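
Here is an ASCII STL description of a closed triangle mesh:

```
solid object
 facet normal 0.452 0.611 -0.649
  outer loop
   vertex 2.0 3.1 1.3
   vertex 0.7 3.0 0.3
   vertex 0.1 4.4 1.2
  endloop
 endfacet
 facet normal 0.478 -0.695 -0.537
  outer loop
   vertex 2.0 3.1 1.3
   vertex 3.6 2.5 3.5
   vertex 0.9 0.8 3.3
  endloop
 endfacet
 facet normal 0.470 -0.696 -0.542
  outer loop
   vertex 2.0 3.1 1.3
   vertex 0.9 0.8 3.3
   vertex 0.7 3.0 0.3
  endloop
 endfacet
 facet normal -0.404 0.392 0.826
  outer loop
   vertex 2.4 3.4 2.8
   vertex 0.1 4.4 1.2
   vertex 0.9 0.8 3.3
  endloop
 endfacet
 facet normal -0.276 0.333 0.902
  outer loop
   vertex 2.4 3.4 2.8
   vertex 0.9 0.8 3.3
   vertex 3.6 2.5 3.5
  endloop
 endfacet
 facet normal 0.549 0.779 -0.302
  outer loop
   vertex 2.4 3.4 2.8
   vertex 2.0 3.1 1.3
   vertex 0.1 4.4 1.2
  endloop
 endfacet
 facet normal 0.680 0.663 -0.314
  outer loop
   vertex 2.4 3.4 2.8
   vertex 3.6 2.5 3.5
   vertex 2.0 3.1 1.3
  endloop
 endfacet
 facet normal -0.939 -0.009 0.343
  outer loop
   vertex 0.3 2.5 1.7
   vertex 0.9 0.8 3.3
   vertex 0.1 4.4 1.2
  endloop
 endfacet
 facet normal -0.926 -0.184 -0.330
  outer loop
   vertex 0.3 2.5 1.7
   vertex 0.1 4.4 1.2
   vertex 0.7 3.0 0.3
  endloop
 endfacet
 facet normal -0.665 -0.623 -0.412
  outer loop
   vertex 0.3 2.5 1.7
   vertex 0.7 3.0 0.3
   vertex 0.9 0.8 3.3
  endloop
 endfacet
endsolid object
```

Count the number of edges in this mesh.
15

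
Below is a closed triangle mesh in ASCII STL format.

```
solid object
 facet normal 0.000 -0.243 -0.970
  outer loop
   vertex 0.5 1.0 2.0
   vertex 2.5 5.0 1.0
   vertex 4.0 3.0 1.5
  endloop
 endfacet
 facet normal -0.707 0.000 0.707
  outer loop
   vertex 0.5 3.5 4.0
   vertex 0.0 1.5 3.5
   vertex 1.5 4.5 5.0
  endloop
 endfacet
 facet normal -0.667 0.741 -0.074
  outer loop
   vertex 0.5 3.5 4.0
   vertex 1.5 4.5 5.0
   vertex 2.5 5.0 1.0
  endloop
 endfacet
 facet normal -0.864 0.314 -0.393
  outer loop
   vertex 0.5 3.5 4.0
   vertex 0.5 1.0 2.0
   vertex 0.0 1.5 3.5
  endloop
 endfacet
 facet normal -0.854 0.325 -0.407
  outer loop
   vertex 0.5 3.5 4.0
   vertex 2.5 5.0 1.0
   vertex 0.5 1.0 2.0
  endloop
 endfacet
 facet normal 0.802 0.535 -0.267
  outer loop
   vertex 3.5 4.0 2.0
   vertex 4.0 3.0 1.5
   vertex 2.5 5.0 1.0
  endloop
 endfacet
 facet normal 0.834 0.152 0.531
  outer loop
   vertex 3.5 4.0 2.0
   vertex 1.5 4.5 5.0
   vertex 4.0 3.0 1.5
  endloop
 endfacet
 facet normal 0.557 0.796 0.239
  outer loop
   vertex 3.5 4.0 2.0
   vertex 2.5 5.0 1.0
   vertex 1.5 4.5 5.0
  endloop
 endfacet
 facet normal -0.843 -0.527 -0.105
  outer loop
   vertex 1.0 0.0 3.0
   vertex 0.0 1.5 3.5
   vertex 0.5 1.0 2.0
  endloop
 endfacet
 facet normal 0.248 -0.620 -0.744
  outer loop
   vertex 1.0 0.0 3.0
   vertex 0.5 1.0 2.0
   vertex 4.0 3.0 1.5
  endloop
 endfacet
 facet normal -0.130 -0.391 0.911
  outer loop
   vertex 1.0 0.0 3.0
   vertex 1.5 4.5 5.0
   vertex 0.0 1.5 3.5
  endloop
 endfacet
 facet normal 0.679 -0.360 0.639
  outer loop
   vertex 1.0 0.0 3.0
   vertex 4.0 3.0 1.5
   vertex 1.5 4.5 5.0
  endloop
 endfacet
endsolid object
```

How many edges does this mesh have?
18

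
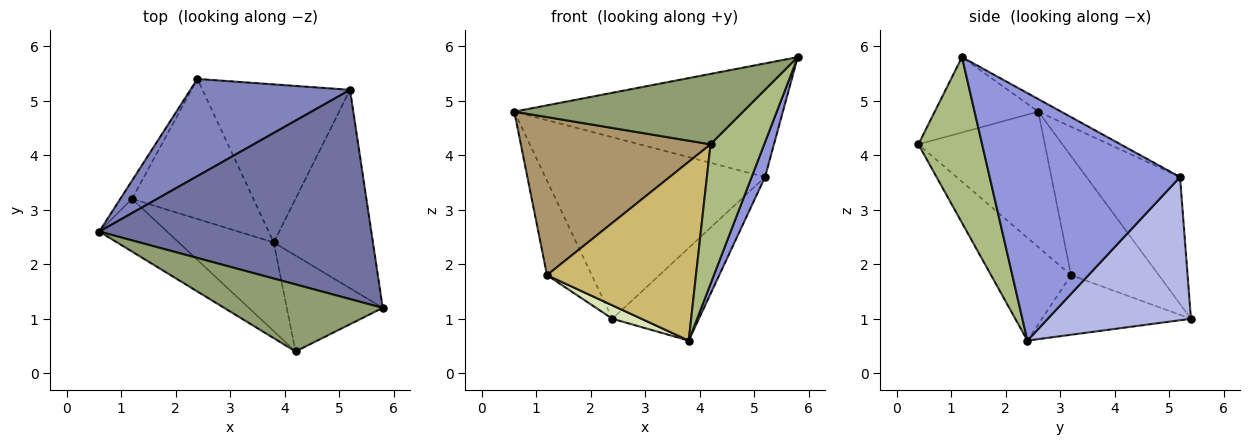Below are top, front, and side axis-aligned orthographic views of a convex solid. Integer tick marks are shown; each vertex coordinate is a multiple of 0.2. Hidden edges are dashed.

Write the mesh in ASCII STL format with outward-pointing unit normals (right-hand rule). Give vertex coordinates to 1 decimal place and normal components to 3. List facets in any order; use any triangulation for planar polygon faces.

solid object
 facet normal -0.040 0.477 0.878
  outer loop
   vertex 5.2 5.2 3.6
   vertex 0.6 2.6 4.8
   vertex 5.8 1.2 5.8
  endloop
 endfacet
 facet normal -0.351 0.825 0.442
  outer loop
   vertex 5.2 5.2 3.6
   vertex 2.4 5.4 1.0
   vertex 0.6 2.6 4.8
  endloop
 endfacet
 facet normal 0.926 -0.065 -0.371
  outer loop
   vertex 5.2 5.2 3.6
   vertex 5.8 1.2 5.8
   vertex 3.8 2.4 0.6
  endloop
 endfacet
 facet normal 0.642 0.388 -0.661
  outer loop
   vertex 5.2 5.2 3.6
   vertex 3.8 2.4 0.6
   vertex 2.4 5.4 1.0
  endloop
 endfacet
 facet normal -0.311 -0.688 0.655
  outer loop
   vertex 4.2 0.4 4.2
   vertex 5.8 1.2 5.8
   vertex 0.6 2.6 4.8
  endloop
 endfacet
 facet normal 0.699 -0.589 -0.405
  outer loop
   vertex 4.2 0.4 4.2
   vertex 3.8 2.4 0.6
   vertex 5.8 1.2 5.8
  endloop
 endfacet
 facet normal -0.888 0.452 -0.087
  outer loop
   vertex 1.2 3.2 1.8
   vertex 0.6 2.6 4.8
   vertex 2.4 5.4 1.0
  endloop
 endfacet
 facet normal -0.439 -0.086 -0.894
  outer loop
   vertex 1.2 3.2 1.8
   vertex 2.4 5.4 1.0
   vertex 3.8 2.4 0.6
  endloop
 endfacet
 facet normal -0.535 -0.802 -0.267
  outer loop
   vertex 1.2 3.2 1.8
   vertex 4.2 0.4 4.2
   vertex 0.6 2.6 4.8
  endloop
 endfacet
 facet normal -0.433 -0.807 -0.400
  outer loop
   vertex 1.2 3.2 1.8
   vertex 3.8 2.4 0.6
   vertex 4.2 0.4 4.2
  endloop
 endfacet
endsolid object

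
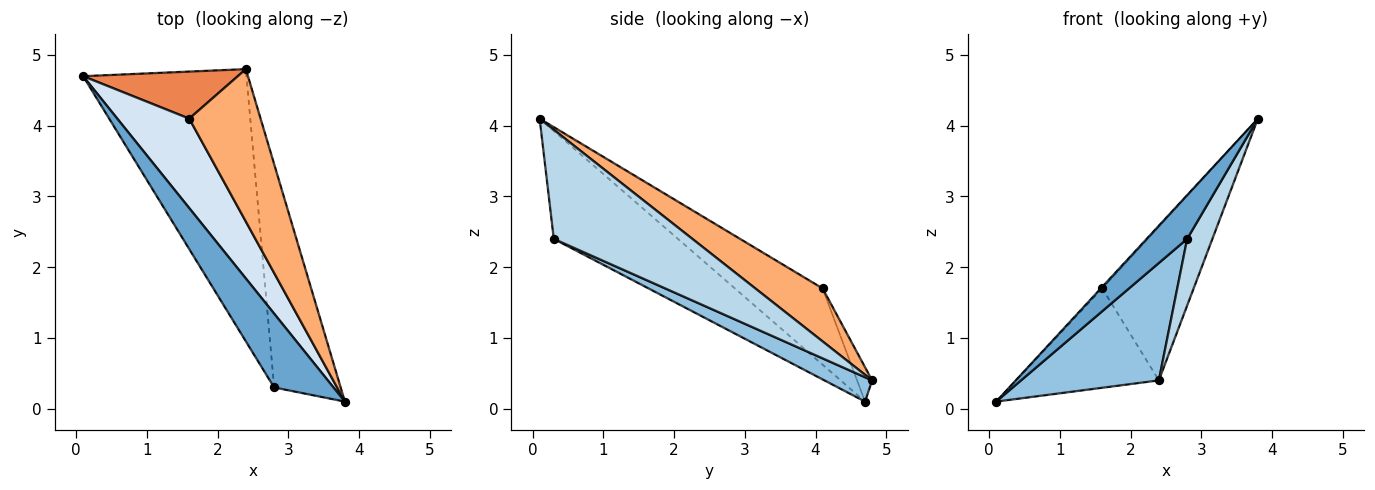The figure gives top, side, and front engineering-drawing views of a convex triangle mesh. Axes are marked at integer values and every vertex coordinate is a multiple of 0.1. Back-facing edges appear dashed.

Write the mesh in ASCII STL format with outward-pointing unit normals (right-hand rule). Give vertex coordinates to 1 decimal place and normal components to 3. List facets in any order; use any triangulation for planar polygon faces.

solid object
 facet normal -0.843 -0.275 0.463
  outer loop
   vertex 2.8 0.3 2.4
   vertex 3.8 0.1 4.1
   vertex 0.1 4.7 0.1
  endloop
 endfacet
 facet normal 0.136 -0.392 -0.910
  outer loop
   vertex 2.8 0.3 2.4
   vertex 0.1 4.7 0.1
   vertex 2.4 4.8 0.4
  endloop
 endfacet
 facet normal 0.844 -0.154 -0.514
  outer loop
   vertex 2.8 0.3 2.4
   vertex 2.4 4.8 0.4
   vertex 3.8 0.1 4.1
  endloop
 endfacet
 facet normal -0.727 0.012 0.686
  outer loop
   vertex 1.6 4.1 1.7
   vertex 0.1 4.7 0.1
   vertex 3.8 0.1 4.1
  endloop
 endfacet
 facet normal -0.095 0.900 0.426
  outer loop
   vertex 1.6 4.1 1.7
   vertex 2.4 4.8 0.4
   vertex 0.1 4.7 0.1
  endloop
 endfacet
 facet normal 0.463 0.629 0.624
  outer loop
   vertex 1.6 4.1 1.7
   vertex 3.8 0.1 4.1
   vertex 2.4 4.8 0.4
  endloop
 endfacet
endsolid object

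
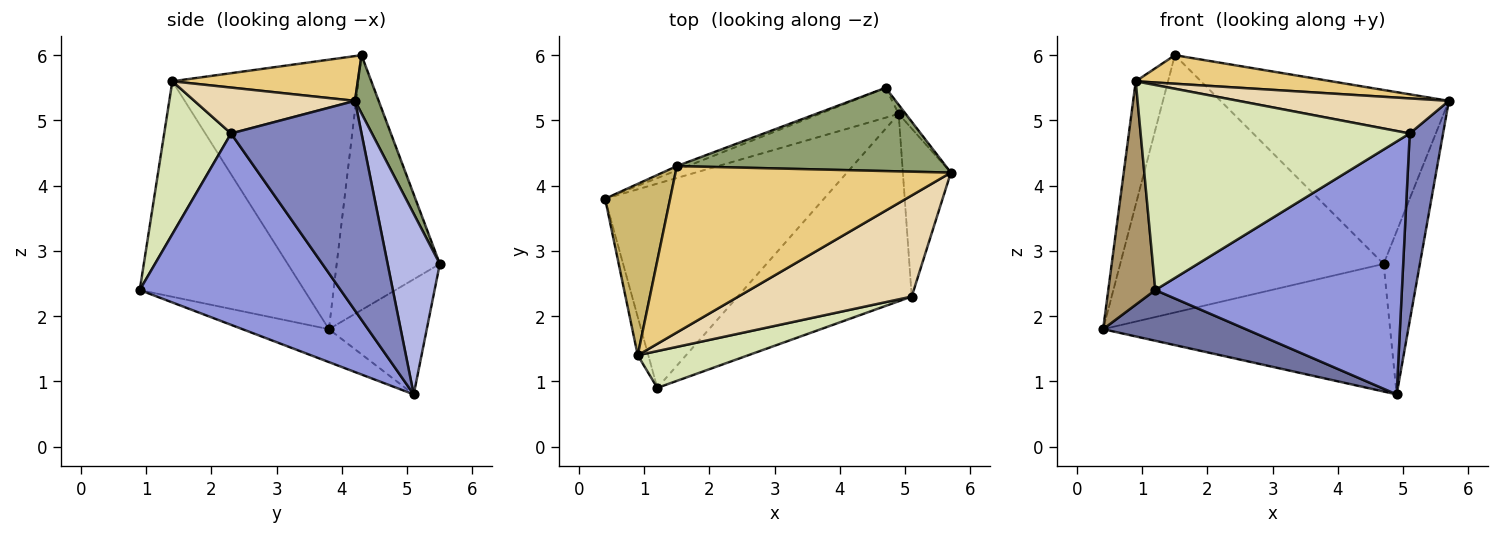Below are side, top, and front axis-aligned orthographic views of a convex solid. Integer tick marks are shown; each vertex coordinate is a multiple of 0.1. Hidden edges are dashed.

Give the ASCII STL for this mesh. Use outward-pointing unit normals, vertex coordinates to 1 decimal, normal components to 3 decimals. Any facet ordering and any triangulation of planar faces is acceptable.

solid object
 facet normal -0.144 -0.239 -0.960
  outer loop
   vertex 4.9 5.1 0.8
   vertex 1.2 0.9 2.4
   vertex 0.4 3.8 1.8
  endloop
 endfacet
 facet normal 0.946 -0.242 -0.217
  outer loop
   vertex 5.1 2.3 4.8
   vertex 4.9 5.1 0.8
   vertex 5.7 4.2 5.3
  endloop
 endfacet
 facet normal 0.548 -0.672 -0.498
  outer loop
   vertex 5.1 2.3 4.8
   vertex 1.2 0.9 2.4
   vertex 4.9 5.1 0.8
  endloop
 endfacet
 facet normal 0.821 0.570 -0.032
  outer loop
   vertex 4.7 5.5 2.8
   vertex 5.7 4.2 5.3
   vertex 4.9 5.1 0.8
  endloop
 endfacet
 facet normal 0.093 0.898 0.430
  outer loop
   vertex 4.7 5.5 2.8
   vertex 1.5 4.3 6.0
   vertex 5.7 4.2 5.3
  endloop
 endfacet
 facet normal -0.315 0.924 -0.216
  outer loop
   vertex 4.7 5.5 2.8
   vertex 4.9 5.1 0.8
   vertex 0.4 3.8 1.8
  endloop
 endfacet
 facet normal -0.365 0.931 -0.015
  outer loop
   vertex 4.7 5.5 2.8
   vertex 0.4 3.8 1.8
   vertex 1.5 4.3 6.0
  endloop
 endfacet
 facet normal 0.238 -0.956 0.172
  outer loop
   vertex 0.9 1.4 5.6
   vertex 1.2 0.9 2.4
   vertex 5.1 2.3 4.8
  endloop
 endfacet
 facet normal -0.960 -0.275 -0.047
  outer loop
   vertex 0.9 1.4 5.6
   vertex 0.4 3.8 1.8
   vertex 1.2 0.9 2.4
  endloop
 endfacet
 facet normal -0.959 0.166 0.231
  outer loop
   vertex 0.9 1.4 5.6
   vertex 1.5 4.3 6.0
   vertex 0.4 3.8 1.8
  endloop
 endfacet
 facet normal 0.158 -0.167 0.973
  outer loop
   vertex 0.9 1.4 5.6
   vertex 5.7 4.2 5.3
   vertex 1.5 4.3 6.0
  endloop
 endfacet
 facet normal 0.243 -0.318 0.917
  outer loop
   vertex 0.9 1.4 5.6
   vertex 5.1 2.3 4.8
   vertex 5.7 4.2 5.3
  endloop
 endfacet
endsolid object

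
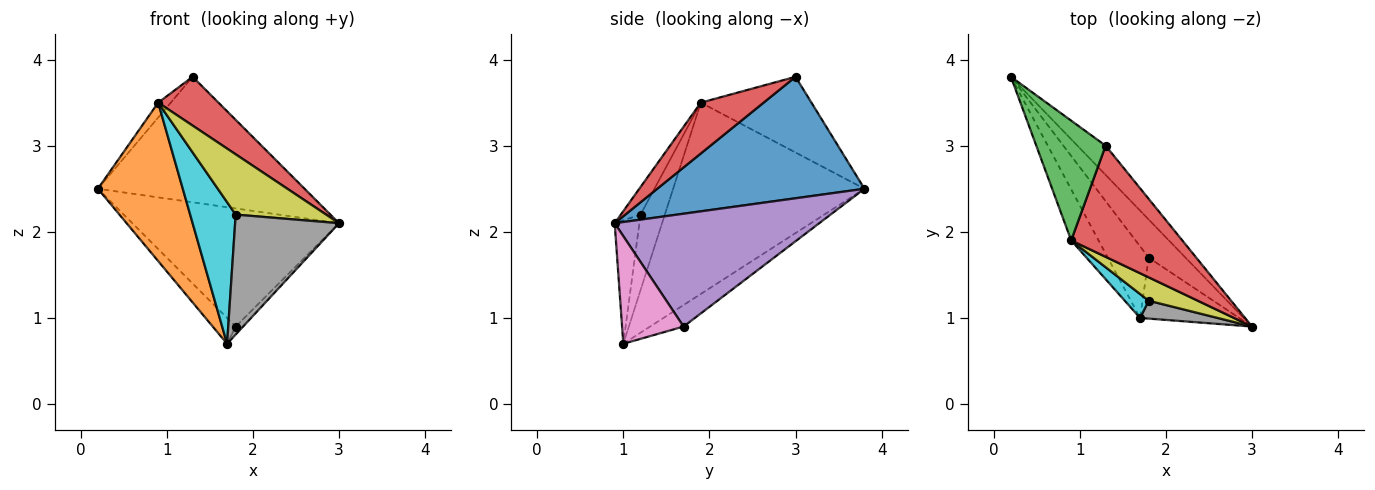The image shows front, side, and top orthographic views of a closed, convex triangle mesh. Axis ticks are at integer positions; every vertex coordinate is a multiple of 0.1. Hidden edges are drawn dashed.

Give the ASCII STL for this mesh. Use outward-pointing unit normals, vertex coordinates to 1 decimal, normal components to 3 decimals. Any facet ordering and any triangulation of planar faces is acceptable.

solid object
 facet normal 0.699 0.697 -0.162
  outer loop
   vertex 1.3 3.0 3.8
   vertex 3.0 0.9 2.1
   vertex 0.2 3.8 2.5
  endloop
 endfacet
 facet normal -0.906 -0.402 -0.130
  outer loop
   vertex 0.9 1.9 3.5
   vertex 0.2 3.8 2.5
   vertex 1.7 1.0 0.7
  endloop
 endfacet
 facet normal -0.735 0.084 0.673
  outer loop
   vertex 0.9 1.9 3.5
   vertex 1.3 3.0 3.8
   vertex 0.2 3.8 2.5
  endloop
 endfacet
 facet normal 0.386 -0.371 0.844
  outer loop
   vertex 0.9 1.9 3.5
   vertex 3.0 0.9 2.1
   vertex 1.3 3.0 3.8
  endloop
 endfacet
 facet normal 0.686 0.693 -0.224
  outer loop
   vertex 1.8 1.7 0.9
   vertex 0.2 3.8 2.5
   vertex 3.0 0.9 2.1
  endloop
 endfacet
 facet normal -0.444 0.304 -0.843
  outer loop
   vertex 1.8 1.7 0.9
   vertex 1.7 1.0 0.7
   vertex 0.2 3.8 2.5
  endloop
 endfacet
 facet normal 0.733 0.088 -0.674
  outer loop
   vertex 1.8 1.7 0.9
   vertex 3.0 0.9 2.1
   vertex 1.7 1.0 0.7
  endloop
 endfacet
 facet normal -0.229 -0.963 0.144
  outer loop
   vertex 1.8 1.2 2.2
   vertex 1.7 1.0 0.7
   vertex 3.0 0.9 2.1
  endloop
 endfacet
 facet normal -0.199 -0.914 0.354
  outer loop
   vertex 1.8 1.2 2.2
   vertex 3.0 0.9 2.1
   vertex 0.9 1.9 3.5
  endloop
 endfacet
 facet normal -0.466 -0.873 0.147
  outer loop
   vertex 1.8 1.2 2.2
   vertex 0.9 1.9 3.5
   vertex 1.7 1.0 0.7
  endloop
 endfacet
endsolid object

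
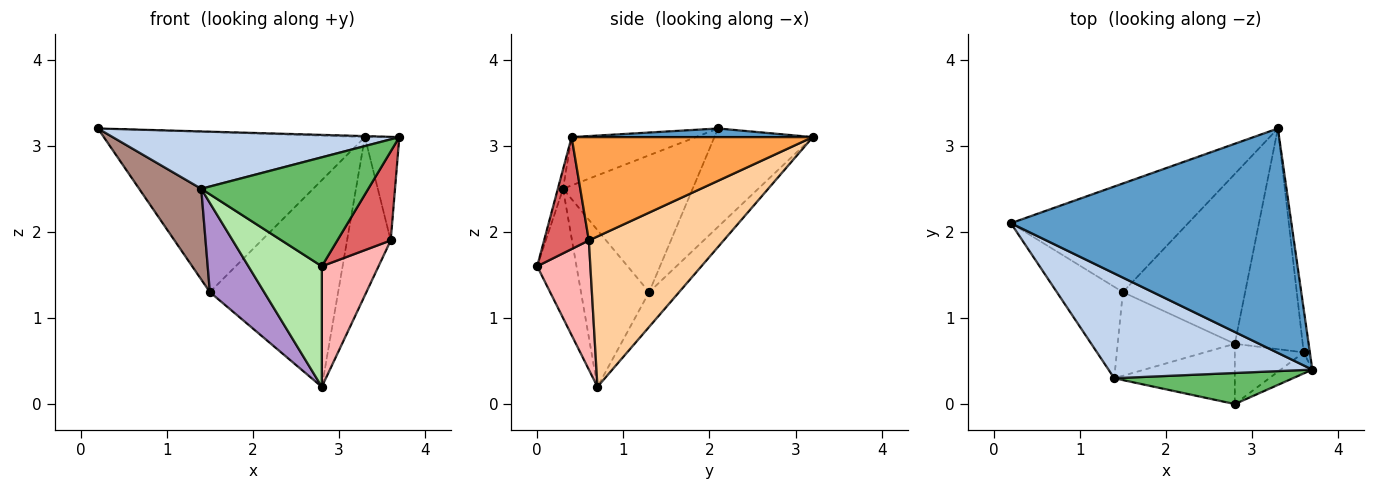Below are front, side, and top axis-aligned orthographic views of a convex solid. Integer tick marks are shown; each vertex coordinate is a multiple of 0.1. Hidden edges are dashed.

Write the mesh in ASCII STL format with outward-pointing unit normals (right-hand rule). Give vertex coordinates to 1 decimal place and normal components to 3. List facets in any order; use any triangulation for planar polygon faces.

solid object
 facet normal 0.031 0.004 1.000
  outer loop
   vertex 3.3 3.2 3.1
   vertex 0.2 2.1 3.2
   vertex 3.7 0.4 3.1
  endloop
 endfacet
 facet normal -0.204 -0.470 0.859
  outer loop
   vertex 1.4 0.3 2.5
   vertex 3.7 0.4 3.1
   vertex 0.2 2.1 3.2
  endloop
 endfacet
 facet normal 0.988 0.141 -0.059
  outer loop
   vertex 3.6 0.6 1.9
   vertex 3.3 3.2 3.1
   vertex 3.7 0.4 3.1
  endloop
 endfacet
 facet normal 0.874 0.283 -0.395
  outer loop
   vertex 3.6 0.6 1.9
   vertex 2.8 0.7 0.2
   vertex 3.3 3.2 3.1
  endloop
 endfacet
 facet normal -0.030 -0.961 0.274
  outer loop
   vertex 2.8 0.0 1.6
   vertex 3.7 0.4 3.1
   vertex 1.4 0.3 2.5
  endloop
 endfacet
 facet normal -0.432 -0.807 -0.403
  outer loop
   vertex 2.8 0.0 1.6
   vertex 1.4 0.3 2.5
   vertex 2.8 0.7 0.2
  endloop
 endfacet
 facet normal 0.632 -0.754 -0.178
  outer loop
   vertex 2.8 0.0 1.6
   vertex 3.6 0.6 1.9
   vertex 3.7 0.4 3.1
  endloop
 endfacet
 facet normal 0.643 -0.685 -0.343
  outer loop
   vertex 2.8 0.0 1.6
   vertex 2.8 0.7 0.2
   vertex 3.6 0.6 1.9
  endloop
 endfacet
 facet normal -0.675 -0.538 -0.505
  outer loop
   vertex 1.5 1.3 1.3
   vertex 2.8 0.7 0.2
   vertex 1.4 0.3 2.5
  endloop
 endfacet
 facet normal -0.178 0.760 -0.625
  outer loop
   vertex 1.5 1.3 1.3
   vertex 3.3 3.2 3.1
   vertex 2.8 0.7 0.2
  endloop
 endfacet
 facet normal -0.827 -0.396 -0.399
  outer loop
   vertex 1.5 1.3 1.3
   vertex 1.4 0.3 2.5
   vertex 0.2 2.1 3.2
  endloop
 endfacet
 facet normal -0.298 0.790 -0.536
  outer loop
   vertex 1.5 1.3 1.3
   vertex 0.2 2.1 3.2
   vertex 3.3 3.2 3.1
  endloop
 endfacet
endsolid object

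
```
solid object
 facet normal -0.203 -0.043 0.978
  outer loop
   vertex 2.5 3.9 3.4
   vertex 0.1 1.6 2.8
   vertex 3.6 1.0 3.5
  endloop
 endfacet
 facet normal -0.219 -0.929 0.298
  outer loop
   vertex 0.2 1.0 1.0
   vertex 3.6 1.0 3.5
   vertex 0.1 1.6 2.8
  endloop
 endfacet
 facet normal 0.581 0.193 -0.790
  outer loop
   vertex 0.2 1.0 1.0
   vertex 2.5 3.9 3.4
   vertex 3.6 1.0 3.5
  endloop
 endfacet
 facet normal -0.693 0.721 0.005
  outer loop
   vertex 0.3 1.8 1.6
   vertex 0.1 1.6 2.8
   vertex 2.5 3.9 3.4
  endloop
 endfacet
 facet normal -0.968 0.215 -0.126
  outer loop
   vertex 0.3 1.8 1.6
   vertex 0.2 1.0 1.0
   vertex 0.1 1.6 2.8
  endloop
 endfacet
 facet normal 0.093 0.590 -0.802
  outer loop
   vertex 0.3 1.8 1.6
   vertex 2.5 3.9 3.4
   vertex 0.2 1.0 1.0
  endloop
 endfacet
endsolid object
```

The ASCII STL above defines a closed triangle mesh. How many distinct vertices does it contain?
5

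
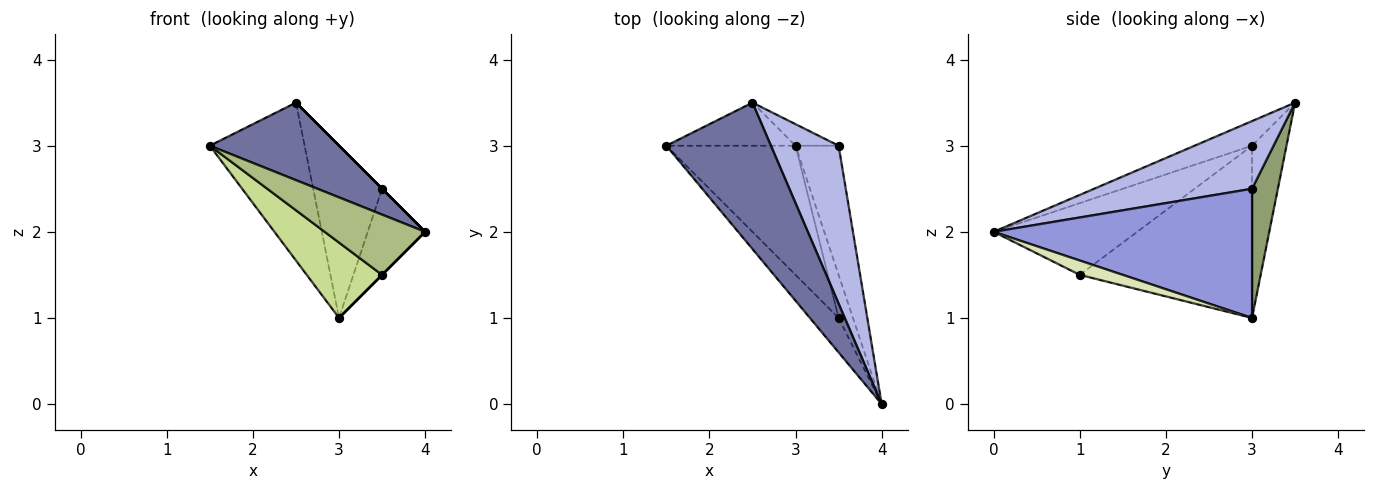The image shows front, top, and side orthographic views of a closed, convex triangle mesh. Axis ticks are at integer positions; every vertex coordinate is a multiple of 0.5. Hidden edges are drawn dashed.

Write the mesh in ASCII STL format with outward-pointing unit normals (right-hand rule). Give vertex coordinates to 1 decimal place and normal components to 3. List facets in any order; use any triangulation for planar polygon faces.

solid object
 facet normal -0.204 -0.458 0.865
  outer loop
   vertex 2.5 3.5 3.5
   vertex 1.5 3.0 3.0
   vertex 4.0 0.0 2.0
  endloop
 endfacet
 facet normal -0.331 0.910 -0.248
  outer loop
   vertex 2.5 3.5 3.5
   vertex 3.0 3.0 1.0
   vertex 1.5 3.0 3.0
  endloop
 endfacet
 facet normal 0.928 0.206 -0.309
  outer loop
   vertex 3.5 3.0 2.5
   vertex 4.0 0.0 2.0
   vertex 3.0 3.0 1.0
  endloop
 endfacet
 facet normal 0.707 0.000 0.707
  outer loop
   vertex 3.5 3.0 2.5
   vertex 2.5 3.5 3.5
   vertex 4.0 0.0 2.0
  endloop
 endfacet
 facet normal 0.349 0.930 -0.116
  outer loop
   vertex 3.5 3.0 2.5
   vertex 3.0 3.0 1.0
   vertex 2.5 3.5 3.5
  endloop
 endfacet
 facet normal -0.778 -0.545 -0.311
  outer loop
   vertex 3.5 1.0 1.5
   vertex 4.0 0.0 2.0
   vertex 1.5 3.0 3.0
  endloop
 endfacet
 facet normal -0.755 -0.330 -0.566
  outer loop
   vertex 3.5 1.0 1.5
   vertex 1.5 3.0 3.0
   vertex 3.0 3.0 1.0
  endloop
 endfacet
 facet normal 0.707 0.000 -0.707
  outer loop
   vertex 3.5 1.0 1.5
   vertex 3.0 3.0 1.0
   vertex 4.0 0.0 2.0
  endloop
 endfacet
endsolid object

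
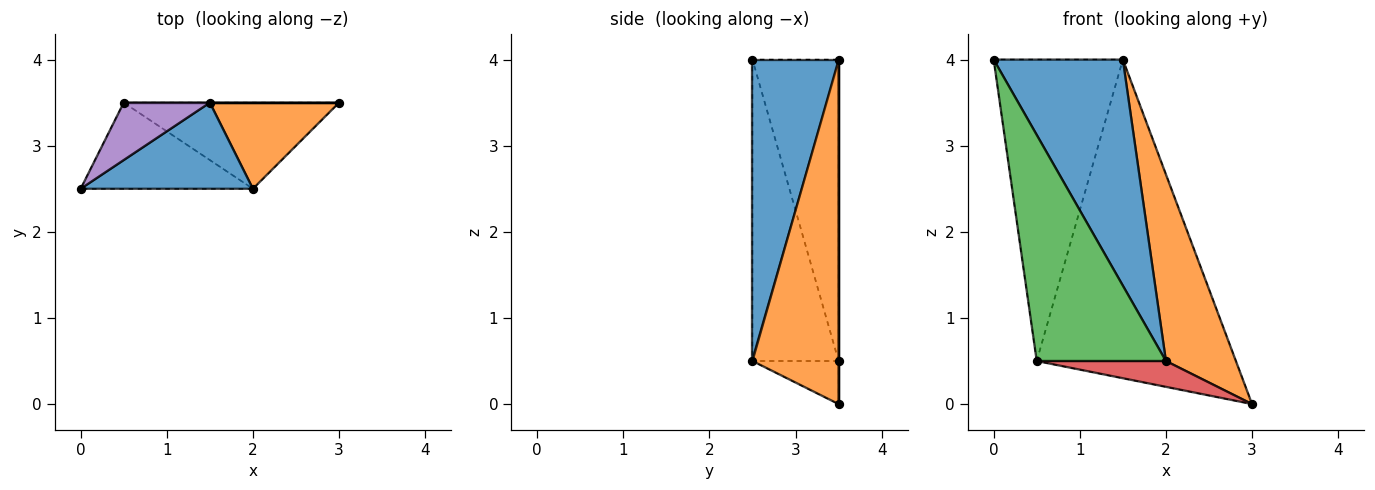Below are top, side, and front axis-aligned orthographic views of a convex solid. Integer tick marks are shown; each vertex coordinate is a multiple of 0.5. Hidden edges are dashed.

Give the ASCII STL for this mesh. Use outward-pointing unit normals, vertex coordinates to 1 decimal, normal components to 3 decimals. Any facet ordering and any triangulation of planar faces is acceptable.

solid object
 facet normal 0.529 -0.793 0.302
  outer loop
   vertex 1.5 3.5 4.0
   vertex 0.0 2.5 4.0
   vertex 2.0 2.5 0.5
  endloop
 endfacet
 facet normal 0.745 -0.605 0.279
  outer loop
   vertex 1.5 3.5 4.0
   vertex 2.0 2.5 0.5
   vertex 3.0 3.5 0.0
  endloop
 endfacet
 facet normal -0.529 -0.793 -0.302
  outer loop
   vertex 0.5 3.5 0.5
   vertex 2.0 2.5 0.5
   vertex 0.0 2.5 4.0
  endloop
 endfacet
 facet normal -0.188 -0.282 -0.941
  outer loop
   vertex 0.5 3.5 0.5
   vertex 3.0 3.5 0.0
   vertex 2.0 2.5 0.5
  endloop
 endfacet
 facet normal -0.548 0.822 0.157
  outer loop
   vertex 0.5 3.5 0.5
   vertex 0.0 2.5 4.0
   vertex 1.5 3.5 4.0
  endloop
 endfacet
 facet normal 0.000 1.000 0.000
  outer loop
   vertex 0.5 3.5 0.5
   vertex 1.5 3.5 4.0
   vertex 3.0 3.5 0.0
  endloop
 endfacet
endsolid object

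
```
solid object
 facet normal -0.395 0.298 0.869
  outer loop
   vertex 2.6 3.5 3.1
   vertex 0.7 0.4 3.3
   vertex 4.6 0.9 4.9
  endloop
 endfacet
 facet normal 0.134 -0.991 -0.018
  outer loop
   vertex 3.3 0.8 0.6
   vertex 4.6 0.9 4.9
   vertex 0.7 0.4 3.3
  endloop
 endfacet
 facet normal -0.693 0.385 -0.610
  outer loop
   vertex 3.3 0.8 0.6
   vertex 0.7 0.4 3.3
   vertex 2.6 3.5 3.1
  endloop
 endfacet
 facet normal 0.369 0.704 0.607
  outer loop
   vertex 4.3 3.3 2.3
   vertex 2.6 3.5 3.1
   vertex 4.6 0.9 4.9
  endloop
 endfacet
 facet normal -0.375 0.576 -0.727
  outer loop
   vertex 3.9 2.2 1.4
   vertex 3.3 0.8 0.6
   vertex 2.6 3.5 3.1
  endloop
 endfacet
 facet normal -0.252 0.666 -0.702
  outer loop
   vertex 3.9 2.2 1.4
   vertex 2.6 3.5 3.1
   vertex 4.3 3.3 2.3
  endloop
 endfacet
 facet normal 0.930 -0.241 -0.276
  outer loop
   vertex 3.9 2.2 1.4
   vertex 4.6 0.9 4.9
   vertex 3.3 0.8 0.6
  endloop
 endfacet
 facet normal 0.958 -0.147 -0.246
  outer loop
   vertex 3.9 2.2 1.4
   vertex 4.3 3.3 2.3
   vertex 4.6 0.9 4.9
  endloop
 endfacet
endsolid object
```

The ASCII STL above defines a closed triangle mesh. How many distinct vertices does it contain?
6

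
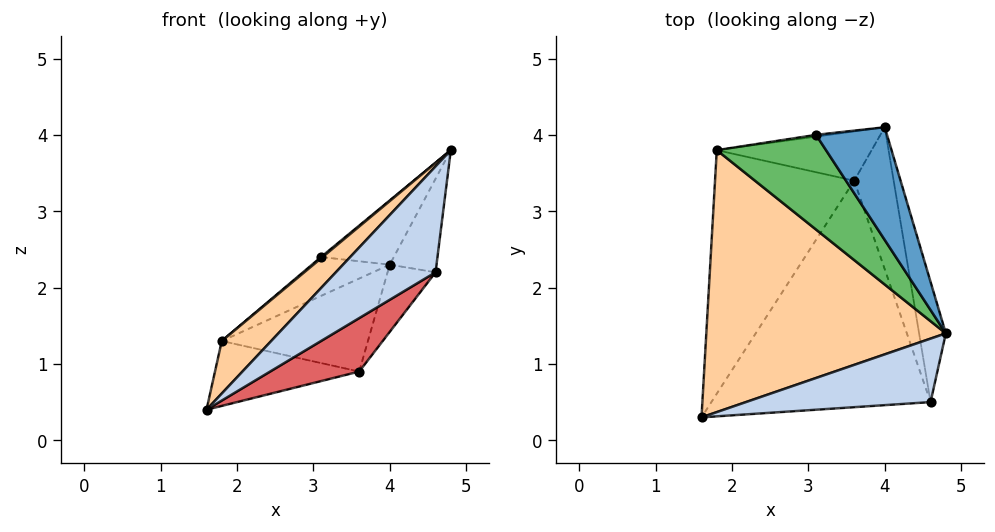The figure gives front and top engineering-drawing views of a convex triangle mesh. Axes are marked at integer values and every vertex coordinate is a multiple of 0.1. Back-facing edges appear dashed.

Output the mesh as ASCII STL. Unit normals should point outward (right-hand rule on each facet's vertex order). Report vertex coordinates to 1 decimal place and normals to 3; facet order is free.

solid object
 facet normal 0.042 0.495 0.868
  outer loop
   vertex 3.1 4.0 2.4
   vertex 4.8 1.4 3.8
   vertex 4.0 4.1 2.3
  endloop
 endfacet
 facet normal -0.244 -0.832 0.498
  outer loop
   vertex 4.6 0.5 2.2
   vertex 4.8 1.4 3.8
   vertex 1.6 0.3 0.4
  endloop
 endfacet
 facet normal 0.963 0.166 -0.214
  outer loop
   vertex 4.6 0.5 2.2
   vertex 4.0 4.1 2.3
   vertex 4.8 1.4 3.8
  endloop
 endfacet
 facet normal -0.698 -0.141 0.702
  outer loop
   vertex 1.8 3.8 1.3
   vertex 1.6 0.3 0.4
   vertex 4.8 1.4 3.8
  endloop
 endfacet
 facet normal -0.645 -0.010 0.764
  outer loop
   vertex 1.8 3.8 1.3
   vertex 4.8 1.4 3.8
   vertex 3.1 4.0 2.4
  endloop
 endfacet
 facet normal -0.115 0.992 -0.044
  outer loop
   vertex 1.8 3.8 1.3
   vertex 3.1 4.0 2.4
   vertex 4.0 4.1 2.3
  endloop
 endfacet
 facet normal 0.514 -0.197 -0.835
  outer loop
   vertex 3.6 3.4 0.9
   vertex 4.6 0.5 2.2
   vertex 1.6 0.3 0.4
  endloop
 endfacet
 facet normal 0.924 0.164 -0.346
  outer loop
   vertex 3.6 3.4 0.9
   vertex 4.0 4.1 2.3
   vertex 4.6 0.5 2.2
  endloop
 endfacet
 facet normal -0.156 0.254 -0.955
  outer loop
   vertex 3.6 3.4 0.9
   vertex 1.6 0.3 0.4
   vertex 1.8 3.8 1.3
  endloop
 endfacet
 facet normal 0.092 0.880 -0.466
  outer loop
   vertex 3.6 3.4 0.9
   vertex 1.8 3.8 1.3
   vertex 4.0 4.1 2.3
  endloop
 endfacet
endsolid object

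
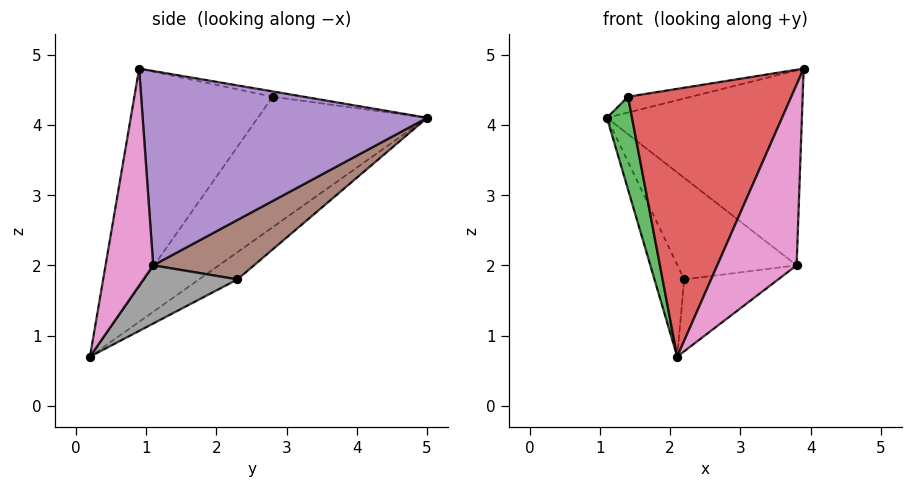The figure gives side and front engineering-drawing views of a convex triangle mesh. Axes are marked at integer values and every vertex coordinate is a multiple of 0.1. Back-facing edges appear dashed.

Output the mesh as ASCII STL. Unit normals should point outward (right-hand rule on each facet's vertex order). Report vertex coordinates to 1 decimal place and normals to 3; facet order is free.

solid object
 facet normal -0.533 0.412 -0.739
  outer loop
   vertex 2.2 2.3 1.8
   vertex 2.1 0.2 0.7
   vertex 1.1 5.0 4.1
  endloop
 endfacet
 facet normal -0.062 0.127 0.990
  outer loop
   vertex 1.4 2.8 4.4
   vertex 3.9 0.9 4.8
   vertex 1.1 5.0 4.1
  endloop
 endfacet
 facet normal -0.986 -0.146 -0.084
  outer loop
   vertex 1.4 2.8 4.4
   vertex 1.1 5.0 4.1
   vertex 2.1 0.2 0.7
  endloop
 endfacet
 facet normal -0.597 -0.705 0.383
  outer loop
   vertex 1.4 2.8 4.4
   vertex 2.1 0.2 0.7
   vertex 3.9 0.9 4.8
  endloop
 endfacet
 facet normal 0.825 0.565 0.011
  outer loop
   vertex 3.8 1.1 2.0
   vertex 1.1 5.0 4.1
   vertex 3.9 0.9 4.8
  endloop
 endfacet
 facet normal 0.557 0.658 -0.506
  outer loop
   vertex 3.8 1.1 2.0
   vertex 2.2 2.3 1.8
   vertex 1.1 5.0 4.1
  endloop
 endfacet
 facet normal 0.513 -0.855 -0.079
  outer loop
   vertex 3.8 1.1 2.0
   vertex 3.9 0.9 4.8
   vertex 2.1 0.2 0.7
  endloop
 endfacet
 facet normal 0.408 0.408 -0.816
  outer loop
   vertex 3.8 1.1 2.0
   vertex 2.1 0.2 0.7
   vertex 2.2 2.3 1.8
  endloop
 endfacet
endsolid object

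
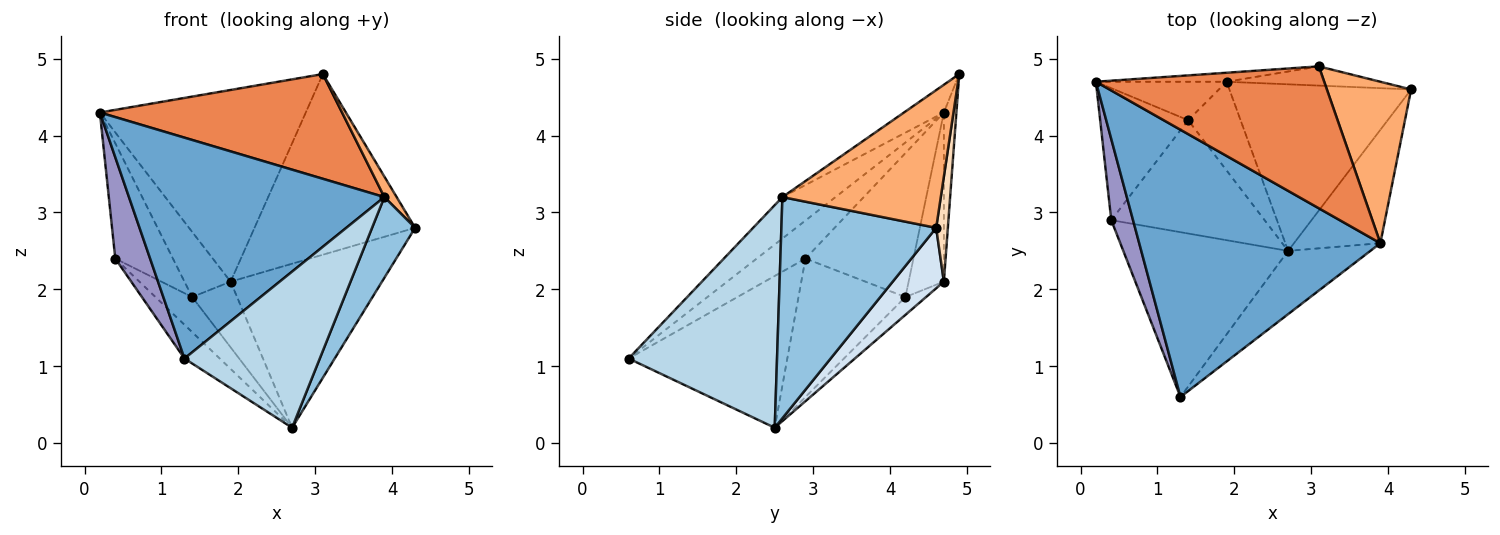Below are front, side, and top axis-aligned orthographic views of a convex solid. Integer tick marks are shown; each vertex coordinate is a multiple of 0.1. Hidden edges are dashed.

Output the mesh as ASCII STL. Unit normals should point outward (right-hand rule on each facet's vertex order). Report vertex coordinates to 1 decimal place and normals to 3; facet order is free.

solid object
 facet normal -0.131 -0.632 0.764
  outer loop
   vertex 3.9 2.6 3.2
   vertex 0.2 4.7 4.3
   vertex 1.3 0.6 1.1
  endloop
 endfacet
 facet normal 0.902 -0.251 -0.352
  outer loop
   vertex 3.9 2.6 3.2
   vertex 2.7 2.5 0.2
   vertex 4.3 4.6 2.8
  endloop
 endfacet
 facet normal 0.713 -0.650 -0.263
  outer loop
   vertex 3.9 2.6 3.2
   vertex 1.3 0.6 1.1
   vertex 2.7 2.5 0.2
  endloop
 endfacet
 facet normal 0.231 0.683 -0.693
  outer loop
   vertex 1.9 4.7 2.1
   vertex 4.3 4.6 2.8
   vertex 2.7 2.5 0.2
  endloop
 endfacet
 facet normal -0.097 -0.591 0.801
  outer loop
   vertex 3.1 4.9 4.8
   vertex 0.2 4.7 4.3
   vertex 3.9 2.6 3.2
  endloop
 endfacet
 facet normal 0.851 -0.066 0.521
  outer loop
   vertex 3.1 4.9 4.8
   vertex 3.9 2.6 3.2
   vertex 4.3 4.6 2.8
  endloop
 endfacet
 facet normal -0.061 0.997 -0.047
  outer loop
   vertex 3.1 4.9 4.8
   vertex 1.9 4.7 2.1
   vertex 0.2 4.7 4.3
  endloop
 endfacet
 facet normal 0.072 0.992 -0.106
  outer loop
   vertex 3.1 4.9 4.8
   vertex 4.3 4.6 2.8
   vertex 1.9 4.7 2.1
  endloop
 endfacet
 facet normal -0.550 0.719 -0.425
  outer loop
   vertex 1.4 4.2 1.9
   vertex 0.2 4.7 4.3
   vertex 1.9 4.7 2.1
  endloop
 endfacet
 facet normal -0.264 0.574 -0.775
  outer loop
   vertex 1.4 4.2 1.9
   vertex 1.9 4.7 2.1
   vertex 2.7 2.5 0.2
  endloop
 endfacet
 facet normal -0.670 0.149 -0.727
  outer loop
   vertex 0.4 2.9 2.4
   vertex 2.7 2.5 0.2
   vertex 1.3 0.6 1.1
  endloop
 endfacet
 facet normal -0.653 0.224 -0.723
  outer loop
   vertex 0.4 2.9 2.4
   vertex 1.4 4.2 1.9
   vertex 2.7 2.5 0.2
  endloop
 endfacet
 facet normal -0.738 -0.527 0.422
  outer loop
   vertex 0.4 2.9 2.4
   vertex 1.3 0.6 1.1
   vertex 0.2 4.7 4.3
  endloop
 endfacet
 facet normal -0.776 0.415 -0.475
  outer loop
   vertex 0.4 2.9 2.4
   vertex 0.2 4.7 4.3
   vertex 1.4 4.2 1.9
  endloop
 endfacet
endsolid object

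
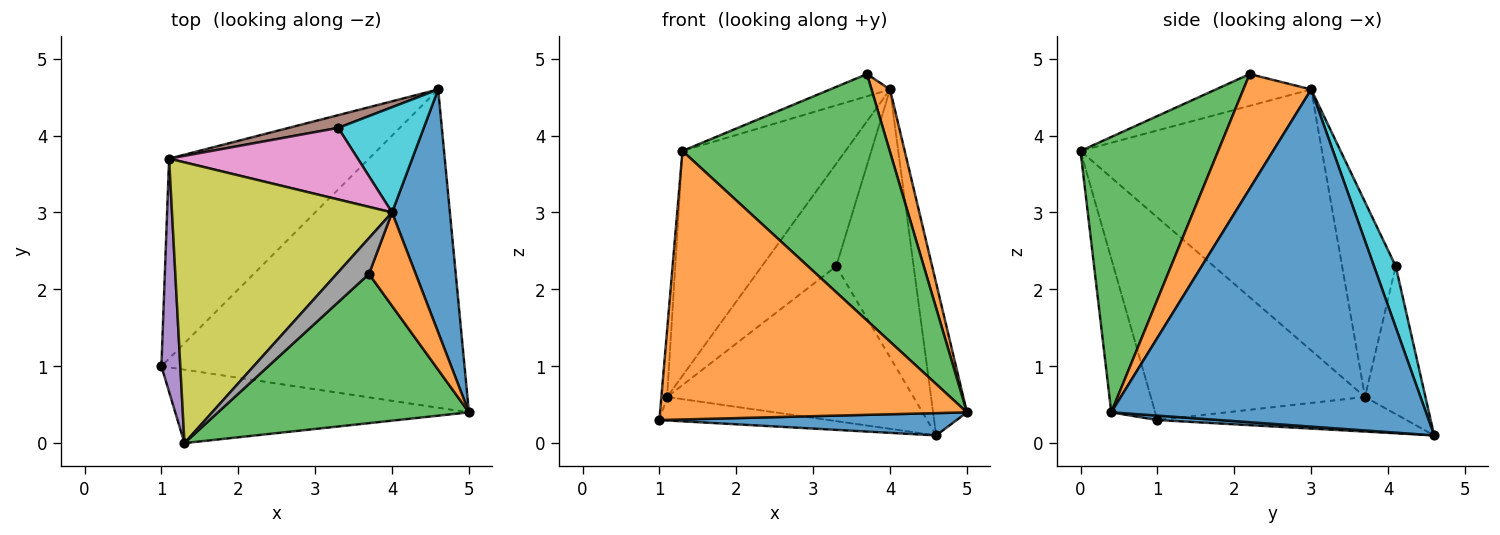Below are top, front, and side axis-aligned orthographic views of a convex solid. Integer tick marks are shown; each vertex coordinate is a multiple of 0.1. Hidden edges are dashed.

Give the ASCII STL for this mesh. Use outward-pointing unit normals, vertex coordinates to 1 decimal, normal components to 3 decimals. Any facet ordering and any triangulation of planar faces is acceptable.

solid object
 facet normal 0.014 -0.070 -0.997
  outer loop
   vertex 4.6 4.6 0.1
   vertex 5.0 0.4 0.4
   vertex 1.0 1.0 0.3
  endloop
 endfacet
 facet normal -0.137 -0.956 -0.261
  outer loop
   vertex 1.3 0.0 3.8
   vertex 1.0 1.0 0.3
   vertex 5.0 0.4 0.4
  endloop
 endfacet
 facet normal 0.494 -0.744 0.450
  outer loop
   vertex 1.3 0.0 3.8
   vertex 5.0 0.4 0.4
   vertex 3.7 2.2 4.8
  endloop
 endfacet
 facet normal -0.169 0.115 -0.979
  outer loop
   vertex 1.1 3.7 0.6
   vertex 4.6 4.6 0.1
   vertex 1.0 1.0 0.3
  endloop
 endfacet
 facet normal -0.995 0.027 0.093
  outer loop
   vertex 1.1 3.7 0.6
   vertex 1.0 1.0 0.3
   vertex 1.3 0.0 3.8
  endloop
 endfacet
 facet normal -0.238 0.968 0.080
  outer loop
   vertex 3.3 4.1 2.3
   vertex 4.6 4.6 0.1
   vertex 1.1 3.7 0.6
  endloop
 endfacet
 facet normal -0.509 0.706 0.493
  outer loop
   vertex 4.0 3.0 4.6
   vertex 3.3 4.1 2.3
   vertex 1.1 3.7 0.6
  endloop
 endfacet
 facet normal -0.642 0.404 0.652
  outer loop
   vertex 4.0 3.0 4.6
   vertex 1.3 0.0 3.8
   vertex 3.7 2.2 4.8
  endloop
 endfacet
 facet normal -0.679 0.459 0.573
  outer loop
   vertex 4.0 3.0 4.6
   vertex 1.1 3.7 0.6
   vertex 1.3 0.0 3.8
  endloop
 endfacet
 facet normal 0.252 0.901 0.354
  outer loop
   vertex 4.0 3.0 4.6
   vertex 4.6 4.6 0.1
   vertex 3.3 4.1 2.3
  endloop
 endfacet
 facet normal 0.980 0.105 0.168
  outer loop
   vertex 4.0 3.0 4.6
   vertex 5.0 0.4 0.4
   vertex 4.6 4.6 0.1
  endloop
 endfacet
 facet normal 0.898 -0.245 0.366
  outer loop
   vertex 4.0 3.0 4.6
   vertex 3.7 2.2 4.8
   vertex 5.0 0.4 0.4
  endloop
 endfacet
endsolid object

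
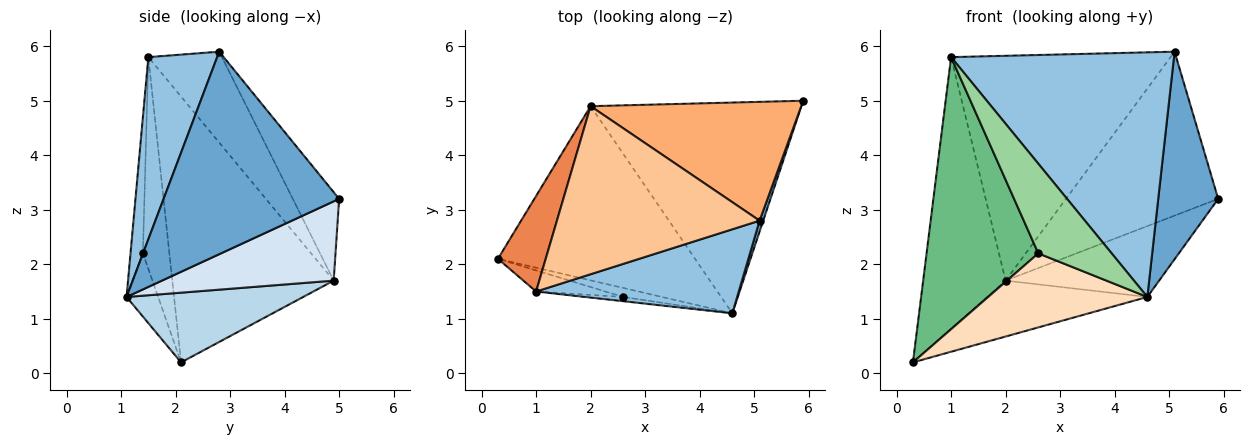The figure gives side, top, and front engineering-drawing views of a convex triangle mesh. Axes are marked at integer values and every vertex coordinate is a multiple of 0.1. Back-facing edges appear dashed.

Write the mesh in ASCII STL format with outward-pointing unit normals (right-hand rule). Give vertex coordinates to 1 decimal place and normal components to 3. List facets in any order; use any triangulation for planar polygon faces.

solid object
 facet normal 0.946 -0.323 0.017
  outer loop
   vertex 5.1 2.8 5.9
   vertex 4.6 1.1 1.4
   vertex 5.9 5.0 3.2
  endloop
 endfacet
 facet normal 0.280 -0.908 0.312
  outer loop
   vertex 1.0 1.5 5.8
   vertex 4.6 1.1 1.4
   vertex 5.1 2.8 5.9
  endloop
 endfacet
 facet normal 0.319 0.290 -0.902
  outer loop
   vertex 2.0 4.9 1.7
   vertex 4.6 1.1 1.4
   vertex 0.3 2.1 0.2
  endloop
 endfacet
 facet normal 0.336 0.300 -0.893
  outer loop
   vertex 2.0 4.9 1.7
   vertex 5.9 5.0 3.2
   vertex 4.6 1.1 1.4
  endloop
 endfacet
 facet normal -0.879 0.449 0.158
  outer loop
   vertex 2.0 4.9 1.7
   vertex 0.3 2.1 0.2
   vertex 1.0 1.5 5.8
  endloop
 endfacet
 facet normal -0.239 0.786 0.570
  outer loop
   vertex 2.0 4.9 1.7
   vertex 5.1 2.8 5.9
   vertex 5.9 5.0 3.2
  endloop
 endfacet
 facet normal -0.259 0.774 0.578
  outer loop
   vertex 2.0 4.9 1.7
   vertex 1.0 1.5 5.8
   vertex 5.1 2.8 5.9
  endloop
 endfacet
 facet normal -0.193 -0.974 -0.118
  outer loop
   vertex 2.6 1.4 2.2
   vertex 0.3 2.1 0.2
   vertex 4.6 1.1 1.4
  endloop
 endfacet
 facet normal -0.230 -0.970 -0.075
  outer loop
   vertex 2.6 1.4 2.2
   vertex 1.0 1.5 5.8
   vertex 0.3 2.1 0.2
  endloop
 endfacet
 facet normal -0.166 -0.985 -0.047
  outer loop
   vertex 2.6 1.4 2.2
   vertex 4.6 1.1 1.4
   vertex 1.0 1.5 5.8
  endloop
 endfacet
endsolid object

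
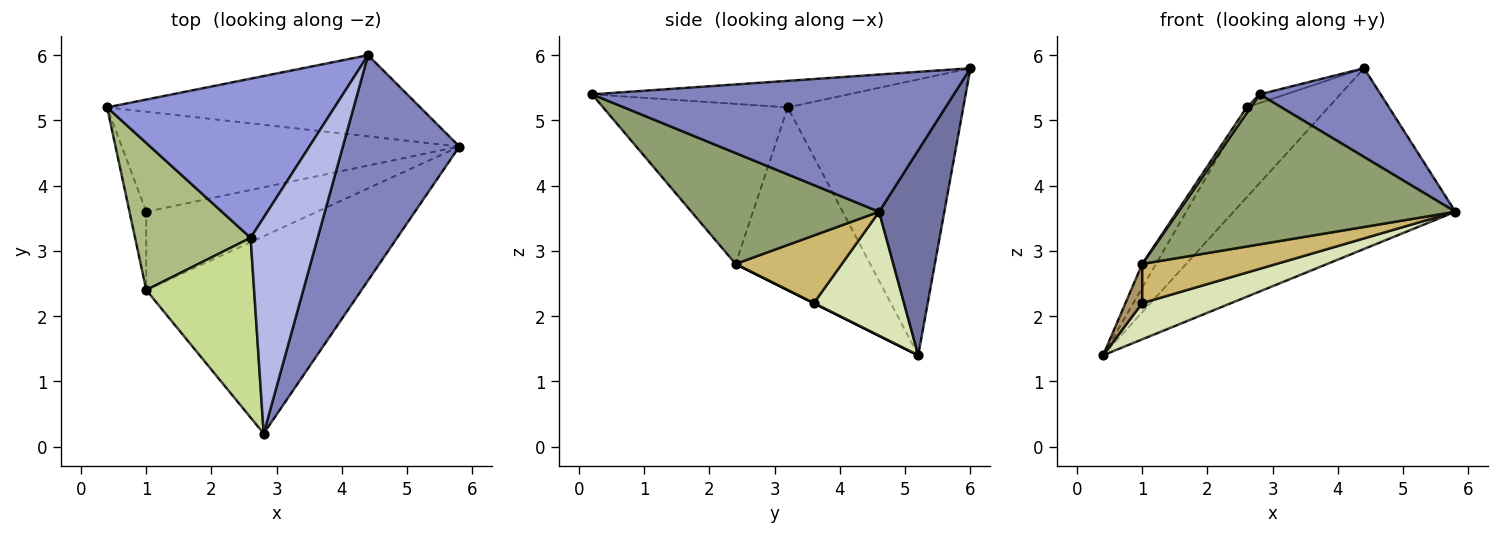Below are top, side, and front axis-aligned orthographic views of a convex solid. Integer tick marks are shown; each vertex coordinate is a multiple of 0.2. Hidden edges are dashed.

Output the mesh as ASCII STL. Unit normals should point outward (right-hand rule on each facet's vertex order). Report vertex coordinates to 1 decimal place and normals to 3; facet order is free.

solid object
 facet normal 0.259 0.881 -0.396
  outer loop
   vertex 4.4 6.0 5.8
   vertex 5.8 4.6 3.6
   vertex 0.4 5.2 1.4
  endloop
 endfacet
 facet normal 0.739 -0.247 0.627
  outer loop
   vertex 4.4 6.0 5.8
   vertex 2.8 0.2 5.4
   vertex 5.8 4.6 3.6
  endloop
 endfacet
 facet normal -0.726 0.339 0.599
  outer loop
   vertex 2.6 3.2 5.2
   vertex 4.4 6.0 5.8
   vertex 0.4 5.2 1.4
  endloop
 endfacet
 facet normal -0.368 0.037 0.929
  outer loop
   vertex 2.6 3.2 5.2
   vertex 2.8 0.2 5.4
   vertex 4.4 6.0 5.8
  endloop
 endfacet
 facet normal 0.379 -0.560 -0.737
  outer loop
   vertex 1.0 2.4 2.8
   vertex 5.8 4.6 3.6
   vertex 2.8 0.2 5.4
  endloop
 endfacet
 facet normal -0.842 0.086 0.533
  outer loop
   vertex 1.0 2.4 2.8
   vertex 2.6 3.2 5.2
   vertex 0.4 5.2 1.4
  endloop
 endfacet
 facet normal -0.829 -0.018 0.559
  outer loop
   vertex 1.0 2.4 2.8
   vertex 2.8 0.2 5.4
   vertex 2.6 3.2 5.2
  endloop
 endfacet
 facet normal 0.326 -0.322 -0.889
  outer loop
   vertex 1.0 3.6 2.2
   vertex 0.4 5.2 1.4
   vertex 5.8 4.6 3.6
  endloop
 endfacet
 facet normal 0.000 -0.447 -0.894
  outer loop
   vertex 1.0 3.6 2.2
   vertex 1.0 2.4 2.8
   vertex 0.4 5.2 1.4
  endloop
 endfacet
 facet normal 0.334 -0.422 -0.843
  outer loop
   vertex 1.0 3.6 2.2
   vertex 5.8 4.6 3.6
   vertex 1.0 2.4 2.8
  endloop
 endfacet
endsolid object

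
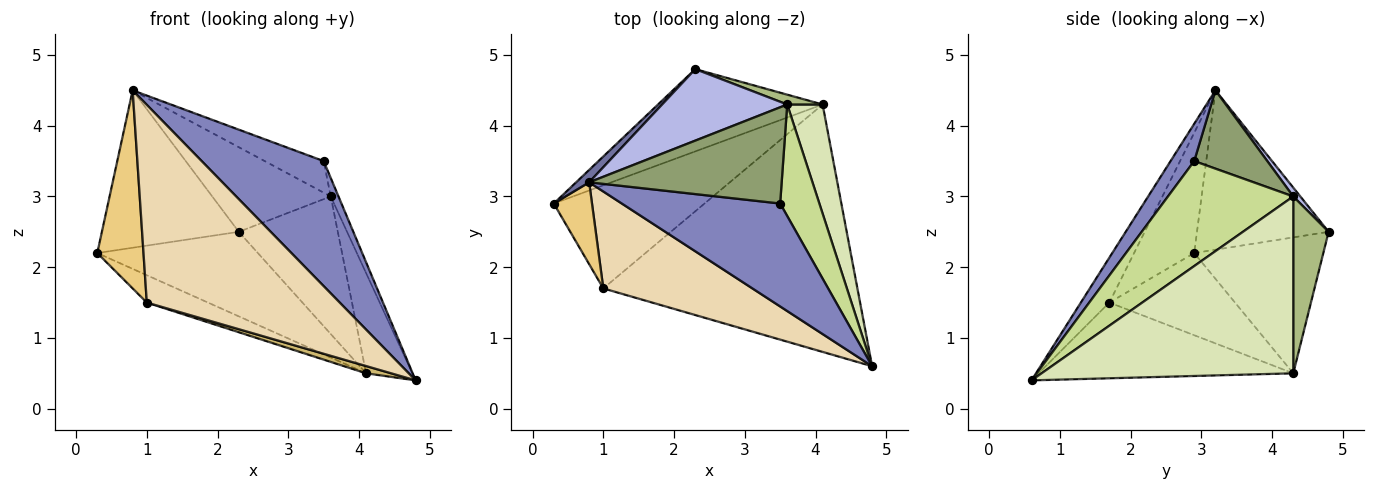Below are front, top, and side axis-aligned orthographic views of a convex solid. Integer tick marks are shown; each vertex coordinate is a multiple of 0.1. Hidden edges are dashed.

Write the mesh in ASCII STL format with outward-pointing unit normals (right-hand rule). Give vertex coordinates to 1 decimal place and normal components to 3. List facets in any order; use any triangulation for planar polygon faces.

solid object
 facet normal -0.692 0.720 0.057
  outer loop
   vertex 0.8 3.2 4.5
   vertex 2.3 4.8 2.5
   vertex 0.3 2.9 2.2
  endloop
 endfacet
 facet normal 0.148 -0.764 0.629
  outer loop
   vertex 3.5 2.9 3.5
   vertex 0.8 3.2 4.5
   vertex 4.8 0.6 0.4
  endloop
 endfacet
 facet normal -0.499 0.621 -0.604
  outer loop
   vertex 4.1 4.3 0.5
   vertex 0.3 2.9 2.2
   vertex 2.3 4.8 2.5
  endloop
 endfacet
 facet normal 0.046 0.763 0.645
  outer loop
   vertex 3.6 4.3 3.0
   vertex 2.3 4.8 2.5
   vertex 0.8 3.2 4.5
  endloop
 endfacet
 facet normal 0.361 0.291 0.886
  outer loop
   vertex 3.6 4.3 3.0
   vertex 0.8 3.2 4.5
   vertex 3.5 2.9 3.5
  endloop
 endfacet
 facet normal 0.336 0.940 0.067
  outer loop
   vertex 3.6 4.3 3.0
   vertex 4.1 4.3 0.5
   vertex 2.3 4.8 2.5
  endloop
 endfacet
 facet normal 0.935 0.058 0.349
  outer loop
   vertex 3.6 4.3 3.0
   vertex 3.5 2.9 3.5
   vertex 4.8 0.6 0.4
  endloop
 endfacet
 facet normal 0.965 0.177 0.193
  outer loop
   vertex 3.6 4.3 3.0
   vertex 4.8 0.6 0.4
   vertex 4.1 4.3 0.5
  endloop
 endfacet
 facet normal -0.466 0.227 -0.855
  outer loop
   vertex 1.0 1.7 1.5
   vertex 0.3 2.9 2.2
   vertex 4.1 4.3 0.5
  endloop
 endfacet
 facet normal -0.285 -0.028 -0.958
  outer loop
   vertex 1.0 1.7 1.5
   vertex 4.1 4.3 0.5
   vertex 4.8 0.6 0.4
  endloop
 endfacet
 facet normal -0.769 -0.591 0.244
  outer loop
   vertex 1.0 1.7 1.5
   vertex 0.8 3.2 4.5
   vertex 0.3 2.9 2.2
  endloop
 endfacet
 facet normal -0.131 -0.890 0.436
  outer loop
   vertex 1.0 1.7 1.5
   vertex 4.8 0.6 0.4
   vertex 0.8 3.2 4.5
  endloop
 endfacet
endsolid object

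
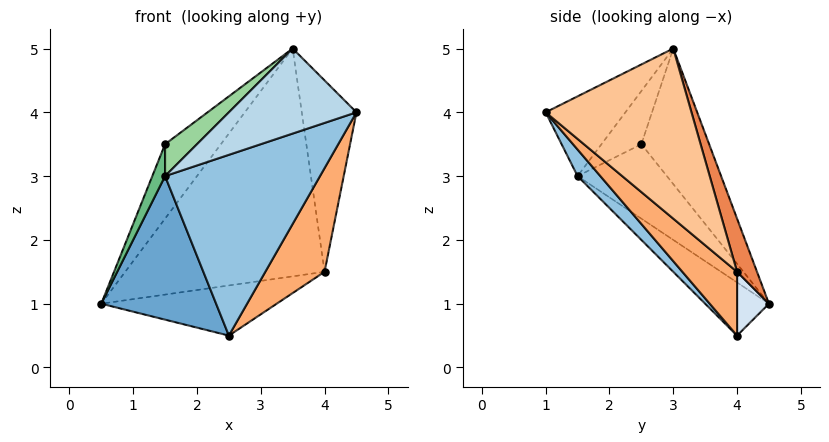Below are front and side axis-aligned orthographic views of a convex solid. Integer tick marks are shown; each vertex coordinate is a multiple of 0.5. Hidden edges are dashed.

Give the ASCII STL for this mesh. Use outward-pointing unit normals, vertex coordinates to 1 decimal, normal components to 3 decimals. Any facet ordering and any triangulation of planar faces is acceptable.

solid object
 facet normal -0.332 -0.597 -0.730
  outer loop
   vertex 1.5 1.5 3.0
   vertex 0.5 4.5 1.0
   vertex 2.5 4.0 0.5
  endloop
 endfacet
 facet normal 0.106 -0.724 -0.681
  outer loop
   vertex 1.5 1.5 3.0
   vertex 2.5 4.0 0.5
   vertex 4.5 1.0 4.0
  endloop
 endfacet
 facet normal -0.345 -0.552 0.759
  outer loop
   vertex 1.5 1.5 3.0
   vertex 4.5 1.0 4.0
   vertex 3.5 3.0 5.0
  endloop
 endfacet
 facet normal 0.173 0.950 -0.259
  outer loop
   vertex 4.0 4.0 1.5
   vertex 2.5 4.0 0.5
   vertex 0.5 4.5 1.0
  endloop
 endfacet
 facet normal 0.095 0.953 0.286
  outer loop
   vertex 4.0 4.0 1.5
   vertex 0.5 4.5 1.0
   vertex 3.5 3.0 5.0
  endloop
 endfacet
 facet normal 0.475 -0.515 -0.713
  outer loop
   vertex 4.0 4.0 1.5
   vertex 4.5 1.0 4.0
   vertex 2.5 4.0 0.5
  endloop
 endfacet
 facet normal 0.912 0.342 0.228
  outer loop
   vertex 4.0 4.0 1.5
   vertex 3.5 3.0 5.0
   vertex 4.5 1.0 4.0
  endloop
 endfacet
 facet normal -0.598 0.492 0.633
  outer loop
   vertex 1.5 2.5 3.5
   vertex 3.5 3.0 5.0
   vertex 0.5 4.5 1.0
  endloop
 endfacet
 facet normal -0.953 -0.136 0.272
  outer loop
   vertex 1.5 2.5 3.5
   vertex 0.5 4.5 1.0
   vertex 1.5 1.5 3.0
  endloop
 endfacet
 facet normal -0.488 -0.390 0.781
  outer loop
   vertex 1.5 2.5 3.5
   vertex 1.5 1.5 3.0
   vertex 3.5 3.0 5.0
  endloop
 endfacet
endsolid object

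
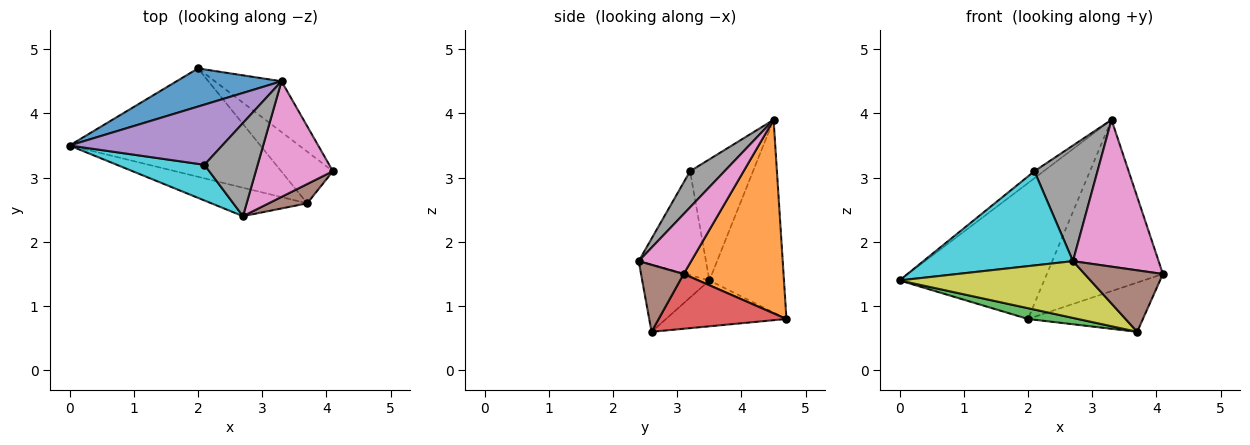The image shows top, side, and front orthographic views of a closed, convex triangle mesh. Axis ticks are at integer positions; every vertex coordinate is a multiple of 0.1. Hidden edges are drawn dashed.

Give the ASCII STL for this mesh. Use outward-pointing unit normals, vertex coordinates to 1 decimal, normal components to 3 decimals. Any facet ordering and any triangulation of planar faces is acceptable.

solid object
 facet normal -0.445 0.862 0.242
  outer loop
   vertex 3.3 4.5 3.9
   vertex 2.0 4.7 0.8
   vertex 0.0 3.5 1.4
  endloop
 endfacet
 facet normal 0.636 0.739 -0.219
  outer loop
   vertex 3.3 4.5 3.9
   vertex 4.1 3.1 1.5
   vertex 2.0 4.7 0.8
  endloop
 endfacet
 facet normal -0.233 -0.096 -0.968
  outer loop
   vertex 3.7 2.6 0.6
   vertex 0.0 3.5 1.4
   vertex 2.0 4.7 0.8
  endloop
 endfacet
 facet normal 0.609 0.547 -0.575
  outer loop
   vertex 3.7 2.6 0.6
   vertex 2.0 4.7 0.8
   vertex 4.1 3.1 1.5
  endloop
 endfacet
 facet normal -0.619 0.091 0.780
  outer loop
   vertex 2.1 3.2 3.1
   vertex 3.3 4.5 3.9
   vertex 0.0 3.5 1.4
  endloop
 endfacet
 facet normal 0.461 -0.847 0.265
  outer loop
   vertex 2.7 2.4 1.7
   vertex 3.7 2.6 0.6
   vertex 4.1 3.1 1.5
  endloop
 endfacet
 facet normal 0.434 -0.708 0.558
  outer loop
   vertex 2.7 2.4 1.7
   vertex 4.1 3.1 1.5
   vertex 3.3 4.5 3.9
  endloop
 endfacet
 facet normal 0.391 -0.717 0.577
  outer loop
   vertex 2.7 2.4 1.7
   vertex 3.3 4.5 3.9
   vertex 2.1 3.2 3.1
  endloop
 endfacet
 facet normal -0.300 -0.853 -0.428
  outer loop
   vertex 2.7 2.4 1.7
   vertex 0.0 3.5 1.4
   vertex 3.7 2.6 0.6
  endloop
 endfacet
 facet normal -0.388 -0.862 0.327
  outer loop
   vertex 2.7 2.4 1.7
   vertex 2.1 3.2 3.1
   vertex 0.0 3.5 1.4
  endloop
 endfacet
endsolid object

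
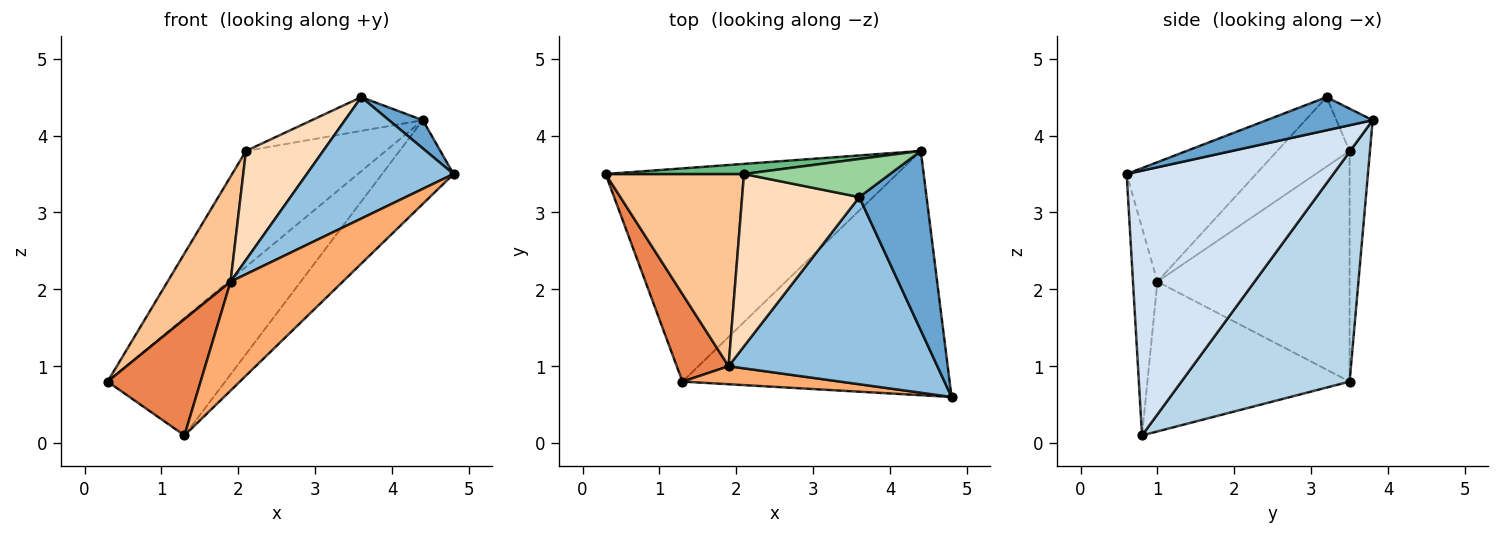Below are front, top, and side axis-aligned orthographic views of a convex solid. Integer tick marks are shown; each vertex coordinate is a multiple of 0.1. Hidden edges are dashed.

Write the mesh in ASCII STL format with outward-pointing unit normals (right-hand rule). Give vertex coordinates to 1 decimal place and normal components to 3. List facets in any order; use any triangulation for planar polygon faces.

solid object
 facet normal 0.438 -0.140 0.888
  outer loop
   vertex 3.6 3.2 4.5
   vertex 4.8 0.6 3.5
   vertex 4.4 3.8 4.2
  endloop
 endfacet
 facet normal -0.433 -0.491 0.756
  outer loop
   vertex 1.9 1.0 2.1
   vertex 4.8 0.6 3.5
   vertex 3.6 3.2 4.5
  endloop
 endfacet
 facet normal 0.568 0.397 -0.720
  outer loop
   vertex 1.3 0.8 0.1
   vertex 0.3 3.5 0.8
   vertex 4.4 3.8 4.2
  endloop
 endfacet
 facet normal 0.684 0.236 -0.690
  outer loop
   vertex 1.3 0.8 0.1
   vertex 4.4 3.8 4.2
   vertex 4.8 0.6 3.5
  endloop
 endfacet
 facet normal -0.867 -0.399 0.300
  outer loop
   vertex 1.3 0.8 0.1
   vertex 1.9 1.0 2.1
   vertex 0.3 3.5 0.8
  endloop
 endfacet
 facet normal -0.210 -0.965 0.159
  outer loop
   vertex 1.3 0.8 0.1
   vertex 4.8 0.6 3.5
   vertex 1.9 1.0 2.1
  endloop
 endfacet
 facet normal -0.825 -0.271 0.495
  outer loop
   vertex 2.1 3.5 3.8
   vertex 0.3 3.5 0.8
   vertex 1.9 1.0 2.1
  endloop
 endfacet
 facet normal -0.448 -0.478 0.756
  outer loop
   vertex 2.1 3.5 3.8
   vertex 1.9 1.0 2.1
   vertex 3.6 3.2 4.5
  endloop
 endfacet
 facet normal -0.144 0.986 0.086
  outer loop
   vertex 2.1 3.5 3.8
   vertex 4.4 3.8 4.2
   vertex 0.3 3.5 0.8
  endloop
 endfacet
 facet normal -0.212 0.648 0.732
  outer loop
   vertex 2.1 3.5 3.8
   vertex 3.6 3.2 4.5
   vertex 4.4 3.8 4.2
  endloop
 endfacet
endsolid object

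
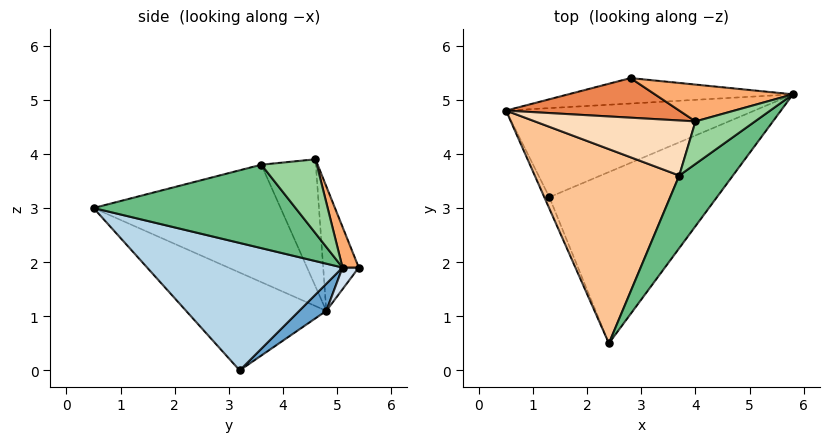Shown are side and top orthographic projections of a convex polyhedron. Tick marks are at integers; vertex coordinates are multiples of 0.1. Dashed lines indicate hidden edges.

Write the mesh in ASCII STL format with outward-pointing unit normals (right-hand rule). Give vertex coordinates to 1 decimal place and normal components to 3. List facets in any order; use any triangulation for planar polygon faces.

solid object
 facet normal 0.087 0.594 -0.800
  outer loop
   vertex 1.3 3.2 0.0
   vertex 0.5 4.8 1.1
   vertex 5.8 5.1 1.9
  endloop
 endfacet
 facet normal -0.906 -0.421 -0.047
  outer loop
   vertex 1.3 3.2 0.0
   vertex 2.4 0.5 3.0
   vertex 0.5 4.8 1.1
  endloop
 endfacet
 facet normal 0.510 -0.538 -0.671
  outer loop
   vertex 1.3 3.2 0.0
   vertex 5.8 5.1 1.9
   vertex 2.4 0.5 3.0
  endloop
 endfacet
 facet normal 0.069 0.692 -0.718
  outer loop
   vertex 2.8 5.4 1.9
   vertex 5.8 5.1 1.9
   vertex 0.5 4.8 1.1
  endloop
 endfacet
 facet normal -0.382 0.756 0.532
  outer loop
   vertex 2.8 5.4 1.9
   vertex 0.5 4.8 1.1
   vertex 4.0 4.6 3.9
  endloop
 endfacet
 facet normal 0.094 0.943 0.320
  outer loop
   vertex 2.8 5.4 1.9
   vertex 4.0 4.6 3.9
   vertex 5.8 5.1 1.9
  endloop
 endfacet
 facet normal -0.629 0.064 0.774
  outer loop
   vertex 3.7 3.6 3.8
   vertex 0.5 4.8 1.1
   vertex 2.4 0.5 3.0
  endloop
 endfacet
 facet normal -0.617 0.107 0.779
  outer loop
   vertex 3.7 3.6 3.8
   vertex 4.0 4.6 3.9
   vertex 0.5 4.8 1.1
  endloop
 endfacet
 facet normal 0.755 -0.442 0.485
  outer loop
   vertex 3.7 3.6 3.8
   vertex 2.4 0.5 3.0
   vertex 5.8 5.1 1.9
  endloop
 endfacet
 facet normal 0.747 -0.284 0.601
  outer loop
   vertex 3.7 3.6 3.8
   vertex 5.8 5.1 1.9
   vertex 4.0 4.6 3.9
  endloop
 endfacet
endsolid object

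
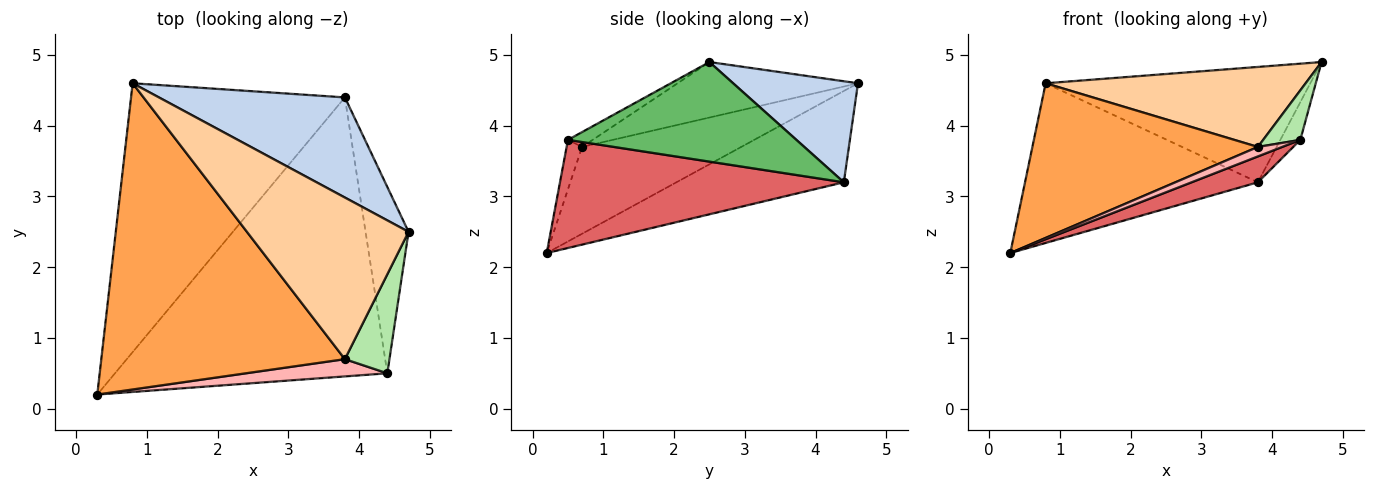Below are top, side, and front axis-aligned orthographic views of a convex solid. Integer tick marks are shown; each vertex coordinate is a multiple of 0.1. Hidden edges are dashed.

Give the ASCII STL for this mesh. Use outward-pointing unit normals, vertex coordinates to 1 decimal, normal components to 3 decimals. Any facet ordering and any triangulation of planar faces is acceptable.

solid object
 facet normal -0.345 0.479 -0.807
  outer loop
   vertex 3.8 4.4 3.2
   vertex 0.3 0.2 2.2
   vertex 0.8 4.6 4.6
  endloop
 endfacet
 facet normal 0.336 0.711 0.617
  outer loop
   vertex 3.8 4.4 3.2
   vertex 0.8 4.6 4.6
   vertex 4.7 2.5 4.9
  endloop
 endfacet
 facet normal -0.303 -0.430 0.851
  outer loop
   vertex 3.8 0.7 3.7
   vertex 0.8 4.6 4.6
   vertex 0.3 0.2 2.2
  endloop
 endfacet
 facet normal -0.294 -0.424 0.857
  outer loop
   vertex 3.8 0.7 3.7
   vertex 4.7 2.5 4.9
   vertex 0.8 4.6 4.6
  endloop
 endfacet
 facet normal 0.915 0.080 -0.395
  outer loop
   vertex 4.4 0.5 3.8
   vertex 3.8 4.4 3.2
   vertex 4.7 2.5 4.9
  endloop
 endfacet
 facet normal -0.286 -0.429 0.857
  outer loop
   vertex 4.4 0.5 3.8
   vertex 4.7 2.5 4.9
   vertex 3.8 0.7 3.7
  endloop
 endfacet
 facet normal 0.368 -0.086 -0.926
  outer loop
   vertex 4.4 0.5 3.8
   vertex 0.3 0.2 2.2
   vertex 3.8 4.4 3.2
  endloop
 endfacet
 facet normal -0.293 -0.461 0.838
  outer loop
   vertex 4.4 0.5 3.8
   vertex 3.8 0.7 3.7
   vertex 0.3 0.2 2.2
  endloop
 endfacet
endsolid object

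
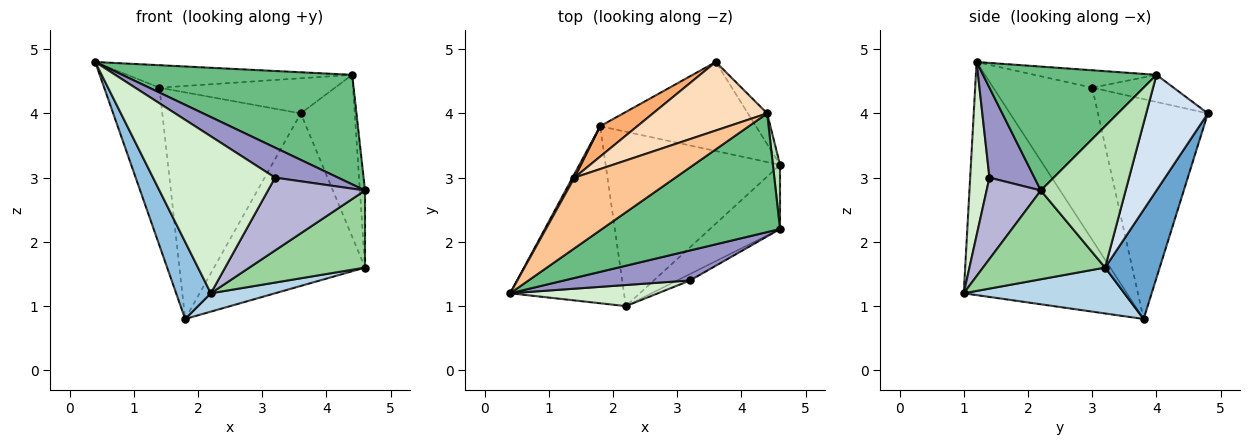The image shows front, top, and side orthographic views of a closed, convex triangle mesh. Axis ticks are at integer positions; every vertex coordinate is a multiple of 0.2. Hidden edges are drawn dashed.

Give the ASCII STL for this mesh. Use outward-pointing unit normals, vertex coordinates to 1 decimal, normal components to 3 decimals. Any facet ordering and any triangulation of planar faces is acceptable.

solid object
 facet normal 0.306 0.846 -0.437
  outer loop
   vertex 1.8 3.8 0.8
   vertex 3.6 4.8 4.0
   vertex 4.6 3.2 1.6
  endloop
 endfacet
 facet normal -0.883 -0.188 -0.431
  outer loop
   vertex 2.2 1.0 1.2
   vertex 0.4 1.2 4.8
   vertex 1.8 3.8 0.8
  endloop
 endfacet
 facet normal 0.253 -0.101 -0.962
  outer loop
   vertex 2.2 1.0 1.2
   vertex 1.8 3.8 0.8
   vertex 4.6 3.2 1.6
  endloop
 endfacet
 facet normal 0.747 0.653 -0.124
  outer loop
   vertex 4.4 4.0 4.6
   vertex 4.6 3.2 1.6
   vertex 3.6 4.8 4.0
  endloop
 endfacet
 facet normal -0.873 0.488 0.011
  outer loop
   vertex 1.4 3.0 4.4
   vertex 1.8 3.8 0.8
   vertex 0.4 1.2 4.8
  endloop
 endfacet
 facet normal -0.618 0.779 0.104
  outer loop
   vertex 1.4 3.0 4.4
   vertex 3.6 4.8 4.0
   vertex 1.8 3.8 0.8
  endloop
 endfacet
 facet normal -0.162 0.299 0.940
  outer loop
   vertex 1.4 3.0 4.4
   vertex 0.4 1.2 4.8
   vertex 4.4 4.0 4.6
  endloop
 endfacet
 facet normal -0.207 0.446 0.871
  outer loop
   vertex 1.4 3.0 4.4
   vertex 4.4 4.0 4.6
   vertex 3.6 4.8 4.0
  endloop
 endfacet
 facet normal 0.455 -0.604 0.654
  outer loop
   vertex 4.6 2.2 2.8
   vertex 4.4 4.0 4.6
   vertex 0.4 1.2 4.8
  endloop
 endfacet
 facet normal 0.630 -0.597 -0.497
  outer loop
   vertex 4.6 2.2 2.8
   vertex 2.2 1.0 1.2
   vertex 4.6 3.2 1.6
  endloop
 endfacet
 facet normal 0.997 0.060 0.050
  outer loop
   vertex 4.6 2.2 2.8
   vertex 4.6 3.2 1.6
   vertex 4.4 4.0 4.6
  endloop
 endfacet
 facet normal 0.155 -0.979 0.132
  outer loop
   vertex 3.2 1.4 3.0
   vertex 0.4 1.2 4.8
   vertex 2.2 1.0 1.2
  endloop
 endfacet
 facet normal 0.451 -0.631 0.631
  outer loop
   vertex 3.2 1.4 3.0
   vertex 4.6 2.2 2.8
   vertex 0.4 1.2 4.8
  endloop
 endfacet
 facet normal 0.486 -0.870 -0.077
  outer loop
   vertex 3.2 1.4 3.0
   vertex 2.2 1.0 1.2
   vertex 4.6 2.2 2.8
  endloop
 endfacet
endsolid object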